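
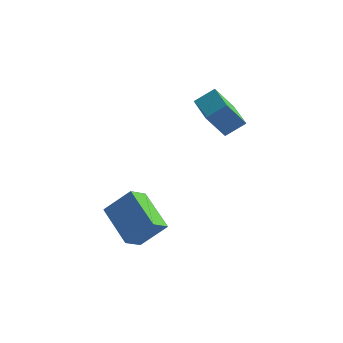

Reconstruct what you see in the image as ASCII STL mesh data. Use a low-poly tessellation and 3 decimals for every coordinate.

solid 
facet normal -0.780 0.449 0.436
outer loop
vertex 1.118 -3.027 -0.421
vertex 1.986 -2.491 0.58
vertex 1.268 -2.224 -0.981
endloop
endfacet
facet normal -0.607 -0.375 -0.700
outer loop
vertex 2.734 -3.069 -1.8
vertex 1.118 -3.027 -0.421
vertex 1.268 -2.224 -0.981
endloop
endfacet
facet normal -0.780 0.450 0.436
outer loop
vertex 1.268 -2.224 -0.981
vertex 1.986 -2.491 0.58
vertex 2.137 -1.688 0.021
endloop
endfacet
facet normal 0.152 0.811 -0.565
outer loop
vertex 2.137 -1.688 0.021
vertex 2.734 -3.069 -1.8
vertex 1.268 -2.224 -0.981
endloop
endfacet
facet normal -0.151 -0.811 0.565
outer loop
vertex 1.118 -3.027 -0.421
vertex 3.452 -3.336 -0.239
vertex 1.986 -2.491 0.58
endloop
endfacet
facet normal -0.608 -0.374 -0.701
outer loop
vertex 2.583 -3.872 -1.241
vertex 1.118 -3.027 -0.421
vertex 2.734 -3.069 -1.8
endloop
endfacet
facet normal -0.151 -0.811 0.565
outer loop
vertex 2.583 -3.872 -1.241
vertex 3.452 -3.336 -0.239
vertex 1.118 -3.027 -0.421
endloop
endfacet
facet normal 0.607 0.374 0.701
outer loop
vertex 1.986 -2.491 0.58
vertex 3.452 -3.336 -0.239
vertex 2.137 -1.688 0.021
endloop
endfacet
facet normal 0.151 0.811 -0.565
outer loop
vertex 3.602 -2.533 -0.799
vertex 2.734 -3.069 -1.8
vertex 2.137 -1.688 0.021
endloop
endfacet
facet normal 0.608 0.375 0.700
outer loop
vertex 2.137 -1.688 0.021
vertex 3.452 -3.336 -0.239
vertex 3.602 -2.533 -0.799
endloop
endfacet
facet normal 0.780 -0.450 -0.435
outer loop
vertex 3.602 -2.533 -0.799
vertex 2.583 -3.872 -1.241
vertex 2.734 -3.069 -1.8
endloop
endfacet
facet normal 0.780 -0.450 -0.436
outer loop
vertex 3.452 -3.336 -0.239
vertex 2.583 -3.872 -1.241
vertex 3.602 -2.533 -0.799
endloop
endfacet
facet normal -0.354 -0.444 0.823
outer loop
vertex 4.374 0.497 4.385
vertex 3.311 1.495 4.466
vertex 3.793 -0.077 3.826
endloop
endfacet
facet normal 0.728 -0.683 -0.055
outer loop
vertex 4.289 0.545 2.674
vertex 4.374 0.497 4.385
vertex 3.793 -0.077 3.826
endloop
endfacet
facet normal -0.354 -0.444 0.823
outer loop
vertex 3.793 -0.077 3.826
vertex 3.311 1.495 4.466
vertex 2.73 0.921 3.907
endloop
endfacet
facet normal -0.587 -0.579 -0.566
outer loop
vertex 2.73 0.921 3.907
vertex 4.289 0.545 2.674
vertex 3.793 -0.077 3.826
endloop
endfacet
facet normal 0.587 0.579 0.566
outer loop
vertex 4.374 0.497 4.385
vertex 3.807 2.117 3.314
vertex 3.311 1.495 4.466
endloop
endfacet
facet normal 0.728 -0.683 -0.055
outer loop
vertex 4.87 1.119 3.233
vertex 4.374 0.497 4.385
vertex 4.289 0.545 2.674
endloop
endfacet
facet normal 0.587 0.579 0.566
outer loop
vertex 4.87 1.119 3.233
vertex 3.807 2.117 3.314
vertex 4.374 0.497 4.385
endloop
endfacet
facet normal -0.728 0.683 0.055
outer loop
vertex 3.311 1.495 4.466
vertex 3.807 2.117 3.314
vertex 2.73 0.921 3.907
endloop
endfacet
facet normal -0.587 -0.579 -0.566
outer loop
vertex 3.226 1.543 2.755
vertex 4.289 0.545 2.674
vertex 2.73 0.921 3.907
endloop
endfacet
facet normal -0.728 0.683 0.055
outer loop
vertex 2.73 0.921 3.907
vertex 3.807 2.117 3.314
vertex 3.226 1.543 2.755
endloop
endfacet
facet normal 0.354 0.444 -0.823
outer loop
vertex 3.226 1.543 2.755
vertex 4.87 1.119 3.233
vertex 4.289 0.545 2.674
endloop
endfacet
facet normal 0.354 0.444 -0.823
outer loop
vertex 3.807 2.117 3.314
vertex 4.87 1.119 3.233
vertex 3.226 1.543 2.755
endloop
endfacet

endsolid


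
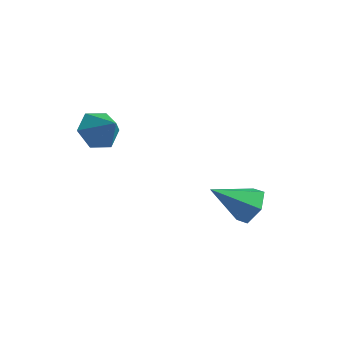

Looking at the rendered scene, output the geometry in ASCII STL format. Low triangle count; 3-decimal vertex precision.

solid 
facet normal -0.685 0.175 -0.708
outer loop
vertex -3.524 0.658 -0.258
vertex -4.194 0.778 0.42
vertex -3.683 1.53 0.111
endloop
endfacet
facet normal 0.955 0.245 -0.168
outer loop
vertex -3.524 0.658 -0.258
vertex -3.683 1.53 0.111
vertex -3.186 0.522 1.46
endloop
endfacet
facet normal -0.685 0.175 -0.708
outer loop
vertex -3.683 1.53 0.111
vertex -4.194 0.778 0.42
vertex -4.353 1.65 0.789
endloop
endfacet
facet normal 0.521 0.765 0.379
outer loop
vertex -3.683 1.53 0.111
vertex -4.353 1.65 0.789
vertex -3.186 0.522 1.46
endloop
endfacet
facet normal -0.685 0.174 -0.707
outer loop
vertex -4.353 1.65 0.789
vertex -4.194 0.778 0.42
vertex -4.863 0.898 1.098
endloop
endfacet
facet normal -0.096 0.433 0.896
outer loop
vertex -4.353 1.65 0.789
vertex -4.863 0.898 1.098
vertex -3.186 0.522 1.46
endloop
endfacet
facet normal -0.685 0.174 -0.707
outer loop
vertex -4.863 0.898 1.098
vertex -4.194 0.778 0.42
vertex -4.704 0.026 0.729
endloop
endfacet
facet normal -0.280 -0.417 0.865
outer loop
vertex -4.863 0.898 1.098
vertex -4.704 0.026 0.729
vertex -3.186 0.522 1.46
endloop
endfacet
facet normal -0.685 0.174 -0.707
outer loop
vertex -4.704 0.026 0.729
vertex -4.194 0.778 0.42
vertex -4.035 -0.094 0.051
endloop
endfacet
facet normal 0.153 -0.936 0.317
outer loop
vertex -4.704 0.026 0.729
vertex -4.035 -0.094 0.051
vertex -3.186 0.522 1.46
endloop
endfacet
facet normal -0.685 0.175 -0.708
outer loop
vertex -4.035 -0.094 0.051
vertex -4.194 0.778 0.42
vertex -3.524 0.658 -0.258
endloop
endfacet
facet normal 0.770 -0.606 -0.200
outer loop
vertex -4.035 -0.094 0.051
vertex -3.524 0.658 -0.258
vertex -3.186 0.522 1.46
endloop
endfacet
facet normal 0.655 0.471 -0.591
outer loop
vertex 1.468 4.344 -3.733
vertex 1.058 3.937 -4.512
vertex 0.737 4.793 -4.186
endloop
endfacet
facet normal -0.196 0.519 0.832
outer loop
vertex 1.468 4.344 -3.733
vertex 0.737 4.793 -4.186
vertex -0.298 2.963 -3.288
endloop
endfacet
facet normal 0.655 0.471 -0.591
outer loop
vertex 0.737 4.793 -4.186
vertex 1.058 3.937 -4.512
vertex 0.326 4.386 -4.965
endloop
endfacet
facet normal -0.826 0.542 0.153
outer loop
vertex 0.737 4.793 -4.186
vertex 0.326 4.386 -4.965
vertex -0.298 2.963 -3.288
endloop
endfacet
facet normal 0.655 0.471 -0.591
outer loop
vertex 0.326 4.386 -4.965
vertex 1.058 3.937 -4.512
vertex 0.647 3.53 -5.291
endloop
endfacet
facet normal -0.876 -0.154 -0.457
outer loop
vertex 0.326 4.386 -4.965
vertex 0.647 3.53 -5.291
vertex -0.298 2.963 -3.288
endloop
endfacet
facet normal 0.655 0.471 -0.591
outer loop
vertex 0.647 3.53 -5.291
vertex 1.058 3.937 -4.512
vertex 1.378 3.082 -4.838
endloop
endfacet
facet normal -0.296 -0.874 -0.387
outer loop
vertex 0.647 3.53 -5.291
vertex 1.378 3.082 -4.838
vertex -0.298 2.963 -3.288
endloop
endfacet
facet normal 0.655 0.471 -0.591
outer loop
vertex 1.378 3.082 -4.838
vertex 1.058 3.937 -4.512
vertex 1.789 3.489 -4.059
endloop
endfacet
facet normal 0.334 -0.896 0.292
outer loop
vertex 1.378 3.082 -4.838
vertex 1.789 3.489 -4.059
vertex -0.298 2.963 -3.288
endloop
endfacet
facet normal 0.655 0.471 -0.591
outer loop
vertex 1.789 3.489 -4.059
vertex 1.058 3.937 -4.512
vertex 1.468 4.344 -3.733
endloop
endfacet
facet normal 0.383 -0.200 0.902
outer loop
vertex 1.789 3.489 -4.059
vertex 1.468 4.344 -3.733
vertex -0.298 2.963 -3.288
endloop
endfacet

endsolid


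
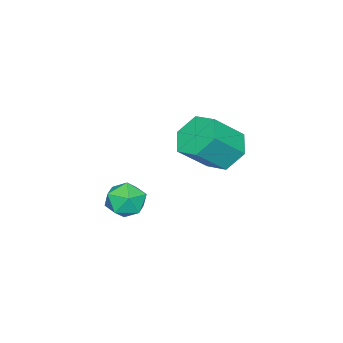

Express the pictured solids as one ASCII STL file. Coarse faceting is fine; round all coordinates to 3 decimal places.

solid 
facet normal -0.851 0.524 0.032
outer loop
vertex 0.1 -3.559 -1.229
vertex -0.182 -4.06 -0.518
vertex 0.296 -3.293 -0.376
endloop
endfacet
facet normal -0.314 0.925 -0.216
outer loop
vertex 0.1 -3.559 -1.229
vertex 0.296 -3.293 -0.376
vertex 0.931 -3.231 -1.032
endloop
endfacet
facet normal -0.050 0.604 -0.796
outer loop
vertex 0.1 -3.559 -1.229
vertex 0.931 -3.231 -1.032
vertex 0.845 -3.959 -1.579
endloop
endfacet
facet normal -0.423 0.005 -0.906
outer loop
vertex 0.1 -3.559 -1.229
vertex 0.845 -3.959 -1.579
vertex 0.158 -4.472 -1.261
endloop
endfacet
facet normal -0.918 -0.044 -0.395
outer loop
vertex 0.1 -3.559 -1.229
vertex 0.158 -4.472 -1.261
vertex -0.182 -4.06 -0.518
endloop
endfacet
facet normal 0.198 0.939 0.280
outer loop
vertex 0.931 -3.231 -1.032
vertex 0.296 -3.293 -0.376
vertex 1.162 -3.528 -0.199
endloop
endfacet
facet normal -0.670 0.291 0.683
outer loop
vertex 0.296 -3.293 -0.376
vertex -0.182 -4.06 -0.518
vertex 0.475 -4.041 0.119
endloop
endfacet
facet normal -0.778 -0.628 -0.008
outer loop
vertex -0.182 -4.06 -0.518
vertex 0.158 -4.472 -1.261
vertex 0.389 -4.769 -0.428
endloop
endfacet
facet normal 0.022 -0.548 -0.836
outer loop
vertex 0.158 -4.472 -1.261
vertex 0.845 -3.959 -1.579
vertex 1.024 -4.707 -1.084
endloop
endfacet
facet normal 0.625 0.420 -0.658
outer loop
vertex 0.845 -3.959 -1.579
vertex 0.931 -3.231 -1.032
vertex 1.502 -3.94 -0.942
endloop
endfacet
facet normal 0.423 -0.005 0.906
outer loop
vertex 1.22 -4.441 -0.231
vertex 1.162 -3.528 -0.199
vertex 0.475 -4.041 0.119
endloop
endfacet
facet normal 0.050 -0.604 0.796
outer loop
vertex 1.22 -4.441 -0.231
vertex 0.475 -4.041 0.119
vertex 0.389 -4.769 -0.428
endloop
endfacet
facet normal 0.314 -0.925 0.216
outer loop
vertex 1.22 -4.441 -0.231
vertex 0.389 -4.769 -0.428
vertex 1.024 -4.707 -1.084
endloop
endfacet
facet normal 0.851 -0.524 -0.032
outer loop
vertex 1.22 -4.441 -0.231
vertex 1.024 -4.707 -1.084
vertex 1.502 -3.94 -0.942
endloop
endfacet
facet normal 0.918 0.044 0.395
outer loop
vertex 1.22 -4.441 -0.231
vertex 1.502 -3.94 -0.942
vertex 1.162 -3.528 -0.199
endloop
endfacet
facet normal -0.022 0.548 0.836
outer loop
vertex 0.475 -4.041 0.119
vertex 1.162 -3.528 -0.199
vertex 0.296 -3.293 -0.376
endloop
endfacet
facet normal -0.625 -0.420 0.658
outer loop
vertex 0.389 -4.769 -0.428
vertex 0.475 -4.041 0.119
vertex -0.182 -4.06 -0.518
endloop
endfacet
facet normal -0.198 -0.939 -0.280
outer loop
vertex 1.024 -4.707 -1.084
vertex 0.389 -4.769 -0.428
vertex 0.158 -4.472 -1.261
endloop
endfacet
facet normal 0.670 -0.291 -0.683
outer loop
vertex 1.502 -3.94 -0.942
vertex 1.024 -4.707 -1.084
vertex 0.845 -3.959 -1.579
endloop
endfacet
facet normal 0.778 0.628 0.008
outer loop
vertex 1.162 -3.528 -0.199
vertex 1.502 -3.94 -0.942
vertex 0.931 -3.231 -1.032
endloop
endfacet
facet normal -0.632 0.365 -0.684
outer loop
vertex 0.189 -0.745 1.984
vertex -0.323 -0.267 2.712
vertex 0.446 0.195 2.248
endloop
endfacet
facet normal 0.732 -0.009 -0.681
outer loop
vertex 0.189 -0.745 1.984
vertex 0.446 0.195 2.248
vertex 1.275 -1.372 3.161
endloop
endfacet
facet normal 0.732 -0.009 -0.681
outer loop
vertex 1.275 -1.372 3.161
vertex 0.446 0.195 2.248
vertex 1.532 -0.432 3.425
endloop
endfacet
facet normal 0.631 -0.365 0.685
outer loop
vertex 1.275 -1.372 3.161
vertex 1.532 -0.432 3.425
vertex 0.763 -0.893 3.888
endloop
endfacet
facet normal -0.632 0.364 -0.685
outer loop
vertex 0.446 0.195 2.248
vertex -0.323 -0.267 2.712
vertex -0.066 0.674 2.975
endloop
endfacet
facet normal 0.587 0.801 -0.115
outer loop
vertex 0.446 0.195 2.248
vertex -0.066 0.674 2.975
vertex 1.532 -0.432 3.425
endloop
endfacet
facet normal 0.587 0.801 -0.115
outer loop
vertex 1.532 -0.432 3.425
vertex -0.066 0.674 2.975
vertex 1.021 0.047 4.152
endloop
endfacet
facet normal 0.631 -0.365 0.684
outer loop
vertex 1.532 -0.432 3.425
vertex 1.021 0.047 4.152
vertex 0.763 -0.893 3.888
endloop
endfacet
facet normal -0.632 0.364 -0.685
outer loop
vertex -0.066 0.674 2.975
vertex -0.323 -0.267 2.712
vertex -0.835 0.212 3.439
endloop
endfacet
facet normal -0.146 0.811 0.566
outer loop
vertex -0.066 0.674 2.975
vertex -0.835 0.212 3.439
vertex 1.021 0.047 4.152
endloop
endfacet
facet normal -0.145 0.811 0.566
outer loop
vertex 1.021 0.047 4.152
vertex -0.835 0.212 3.439
vertex 0.251 -0.415 4.616
endloop
endfacet
facet normal 0.631 -0.365 0.684
outer loop
vertex 1.021 0.047 4.152
vertex 0.251 -0.415 4.616
vertex 0.763 -0.893 3.888
endloop
endfacet
facet normal -0.631 0.365 -0.685
outer loop
vertex -0.835 0.212 3.439
vertex -0.323 -0.267 2.712
vertex -1.092 -0.728 3.175
endloop
endfacet
facet normal -0.732 0.009 0.681
outer loop
vertex -0.835 0.212 3.439
vertex -1.092 -0.728 3.175
vertex 0.251 -0.415 4.616
endloop
endfacet
facet normal -0.732 0.009 0.681
outer loop
vertex 0.251 -0.415 4.616
vertex -1.092 -0.728 3.175
vertex -0.006 -1.355 4.352
endloop
endfacet
facet normal 0.632 -0.365 0.684
outer loop
vertex 0.251 -0.415 4.616
vertex -0.006 -1.355 4.352
vertex 0.763 -0.893 3.888
endloop
endfacet
facet normal -0.631 0.365 -0.684
outer loop
vertex -1.092 -0.728 3.175
vertex -0.323 -0.267 2.712
vertex -0.581 -1.207 2.448
endloop
endfacet
facet normal -0.587 -0.801 0.115
outer loop
vertex -1.092 -0.728 3.175
vertex -0.581 -1.207 2.448
vertex -0.006 -1.355 4.352
endloop
endfacet
facet normal -0.587 -0.802 0.115
outer loop
vertex -0.006 -1.355 4.352
vertex -0.581 -1.207 2.448
vertex 0.506 -1.834 3.625
endloop
endfacet
facet normal 0.632 -0.364 0.685
outer loop
vertex -0.006 -1.355 4.352
vertex 0.506 -1.834 3.625
vertex 0.763 -0.893 3.888
endloop
endfacet
facet normal -0.631 0.365 -0.684
outer loop
vertex -0.581 -1.207 2.448
vertex -0.323 -0.267 2.712
vertex 0.189 -0.745 1.984
endloop
endfacet
facet normal 0.145 -0.811 -0.566
outer loop
vertex -0.581 -1.207 2.448
vertex 0.189 -0.745 1.984
vertex 0.506 -1.834 3.625
endloop
endfacet
facet normal 0.146 -0.811 -0.566
outer loop
vertex 0.506 -1.834 3.625
vertex 0.189 -0.745 1.984
vertex 1.275 -1.372 3.161
endloop
endfacet
facet normal 0.632 -0.364 0.685
outer loop
vertex 0.506 -1.834 3.625
vertex 1.275 -1.372 3.161
vertex 0.763 -0.893 3.888
endloop
endfacet

endsolid


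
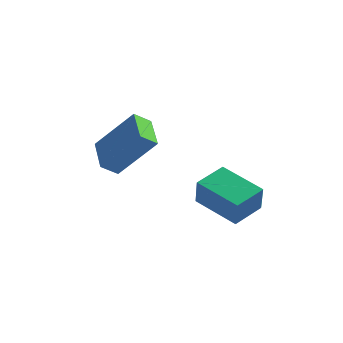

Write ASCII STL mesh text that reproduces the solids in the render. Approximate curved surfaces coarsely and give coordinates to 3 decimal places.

solid 
facet normal -0.936 0.196 0.294
outer loop
vertex 0.308 2.537 -2.024
vertex 0.686 3.79 -1.655
vertex 0.029 2.967 -3.197
endloop
endfacet
facet normal -0.278 -0.921 -0.272
outer loop
vertex 1.834 2.59 -3.765
vertex 0.308 2.537 -2.024
vertex 0.029 2.967 -3.197
endloop
endfacet
facet normal -0.936 0.196 0.294
outer loop
vertex 0.029 2.967 -3.197
vertex 0.686 3.79 -1.655
vertex 0.407 4.22 -2.828
endloop
endfacet
facet normal -0.218 0.336 -0.916
outer loop
vertex 0.407 4.22 -2.828
vertex 1.834 2.59 -3.765
vertex 0.029 2.967 -3.197
endloop
endfacet
facet normal 0.218 -0.336 0.916
outer loop
vertex 0.308 2.537 -2.024
vertex 2.491 3.413 -2.223
vertex 0.686 3.79 -1.655
endloop
endfacet
facet normal -0.278 -0.921 -0.272
outer loop
vertex 2.113 2.16 -2.592
vertex 0.308 2.537 -2.024
vertex 1.834 2.59 -3.765
endloop
endfacet
facet normal 0.218 -0.336 0.916
outer loop
vertex 2.113 2.16 -2.592
vertex 2.491 3.413 -2.223
vertex 0.308 2.537 -2.024
endloop
endfacet
facet normal 0.278 0.921 0.272
outer loop
vertex 0.686 3.79 -1.655
vertex 2.491 3.413 -2.223
vertex 0.407 4.22 -2.828
endloop
endfacet
facet normal -0.218 0.336 -0.916
outer loop
vertex 2.212 3.843 -3.396
vertex 1.834 2.59 -3.765
vertex 0.407 4.22 -2.828
endloop
endfacet
facet normal 0.278 0.921 0.272
outer loop
vertex 0.407 4.22 -2.828
vertex 2.491 3.413 -2.223
vertex 2.212 3.843 -3.396
endloop
endfacet
facet normal 0.936 -0.196 -0.294
outer loop
vertex 2.212 3.843 -3.396
vertex 2.113 2.16 -2.592
vertex 1.834 2.59 -3.765
endloop
endfacet
facet normal 0.936 -0.196 -0.294
outer loop
vertex 2.491 3.413 -2.223
vertex 2.113 2.16 -2.592
vertex 2.212 3.843 -3.396
endloop
endfacet
facet normal -0.635 -0.189 -0.749
outer loop
vertex -2.545 0.68 -1.124
vertex -3.462 1.816 -0.634
vertex -2.141 1.211 -1.6
endloop
endfacet
facet normal 0.596 -0.738 -0.318
outer loop
vertex -0.758 1.624 0.034
vertex -2.545 0.68 -1.124
vertex -2.141 1.211 -1.6
endloop
endfacet
facet normal -0.635 -0.189 -0.749
outer loop
vertex -2.141 1.211 -1.6
vertex -3.462 1.816 -0.634
vertex -3.058 2.347 -1.11
endloop
endfacet
facet normal 0.493 0.648 -0.581
outer loop
vertex -3.058 2.347 -1.11
vertex -0.758 1.624 0.034
vertex -2.141 1.211 -1.6
endloop
endfacet
facet normal -0.493 -0.648 0.581
outer loop
vertex -2.545 0.68 -1.124
vertex -2.079 2.229 1.0
vertex -3.462 1.816 -0.634
endloop
endfacet
facet normal 0.596 -0.738 -0.318
outer loop
vertex -1.162 1.093 0.51
vertex -2.545 0.68 -1.124
vertex -0.758 1.624 0.034
endloop
endfacet
facet normal -0.493 -0.648 0.581
outer loop
vertex -1.162 1.093 0.51
vertex -2.079 2.229 1.0
vertex -2.545 0.68 -1.124
endloop
endfacet
facet normal -0.596 0.738 0.318
outer loop
vertex -3.462 1.816 -0.634
vertex -2.079 2.229 1.0
vertex -3.058 2.347 -1.11
endloop
endfacet
facet normal 0.493 0.648 -0.581
outer loop
vertex -1.675 2.76 0.524
vertex -0.758 1.624 0.034
vertex -3.058 2.347 -1.11
endloop
endfacet
facet normal -0.596 0.738 0.318
outer loop
vertex -3.058 2.347 -1.11
vertex -2.079 2.229 1.0
vertex -1.675 2.76 0.524
endloop
endfacet
facet normal 0.635 0.189 0.749
outer loop
vertex -1.675 2.76 0.524
vertex -1.162 1.093 0.51
vertex -0.758 1.624 0.034
endloop
endfacet
facet normal 0.635 0.189 0.749
outer loop
vertex -2.079 2.229 1.0
vertex -1.162 1.093 0.51
vertex -1.675 2.76 0.524
endloop
endfacet

endsolid


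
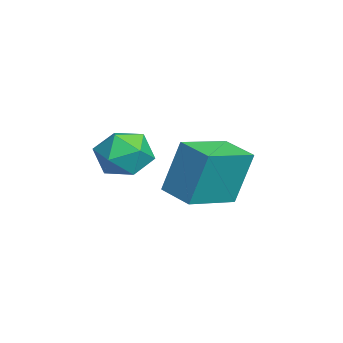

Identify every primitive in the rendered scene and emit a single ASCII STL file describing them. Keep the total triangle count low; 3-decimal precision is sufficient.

solid 
facet normal -0.617 0.746 -0.251
outer loop
vertex -4.309 2.865 -1.431
vertex -3.358 3.592 -1.609
vertex -4.229 2.316 -3.259
endloop
endfacet
facet normal -0.786 -0.600 0.146
outer loop
vertex -3.082 0.928 -2.791
vertex -4.309 2.865 -1.431
vertex -4.229 2.316 -3.259
endloop
endfacet
facet normal -0.616 0.746 -0.252
outer loop
vertex -4.229 2.316 -3.259
vertex -3.358 3.592 -1.609
vertex -3.278 3.042 -3.436
endloop
endfacet
facet normal 0.042 -0.288 -0.957
outer loop
vertex -3.278 3.042 -3.436
vertex -3.082 0.928 -2.791
vertex -4.229 2.316 -3.259
endloop
endfacet
facet normal -0.041 0.288 0.957
outer loop
vertex -4.309 2.865 -1.431
vertex -2.211 2.204 -1.141
vertex -3.358 3.592 -1.609
endloop
endfacet
facet normal -0.786 -0.601 0.146
outer loop
vertex -3.162 1.478 -0.964
vertex -4.309 2.865 -1.431
vertex -3.082 0.928 -2.791
endloop
endfacet
facet normal -0.042 0.288 0.957
outer loop
vertex -3.162 1.478 -0.964
vertex -2.211 2.204 -1.141
vertex -4.309 2.865 -1.431
endloop
endfacet
facet normal 0.786 0.600 -0.146
outer loop
vertex -3.358 3.592 -1.609
vertex -2.211 2.204 -1.141
vertex -3.278 3.042 -3.436
endloop
endfacet
facet normal 0.041 -0.288 -0.957
outer loop
vertex -2.131 1.655 -2.969
vertex -3.082 0.928 -2.791
vertex -3.278 3.042 -3.436
endloop
endfacet
facet normal 0.786 0.601 -0.146
outer loop
vertex -3.278 3.042 -3.436
vertex -2.211 2.204 -1.141
vertex -2.131 1.655 -2.969
endloop
endfacet
facet normal 0.617 -0.746 0.251
outer loop
vertex -2.131 1.655 -2.969
vertex -3.162 1.478 -0.964
vertex -3.082 0.928 -2.791
endloop
endfacet
facet normal 0.616 -0.746 0.251
outer loop
vertex -2.211 2.204 -1.141
vertex -3.162 1.478 -0.964
vertex -2.131 1.655 -2.969
endloop
endfacet
facet normal -0.306 0.027 0.952
outer loop
vertex -0.599 0.353 0.411
vertex -1.036 -0.418 0.292
vertex -0.185 -0.423 0.566
endloop
endfacet
facet normal 0.326 0.349 0.878
outer loop
vertex -0.599 0.353 0.411
vertex -0.185 -0.423 0.566
vertex 0.245 0.237 0.144
endloop
endfacet
facet normal 0.249 0.879 0.406
outer loop
vertex -0.599 0.353 0.411
vertex 0.245 0.237 0.144
vertex -0.34 0.65 -0.391
endloop
endfacet
facet normal -0.429 0.883 0.188
outer loop
vertex -0.599 0.353 0.411
vertex -0.34 0.65 -0.391
vertex -1.131 0.246 -0.299
endloop
endfacet
facet normal -0.773 0.357 0.525
outer loop
vertex -0.599 0.353 0.411
vertex -1.131 0.246 -0.299
vertex -1.036 -0.418 0.292
endloop
endfacet
facet normal 0.786 -0.125 0.606
outer loop
vertex 0.245 0.237 0.144
vertex -0.185 -0.423 0.566
vertex 0.331 -0.606 -0.141
endloop
endfacet
facet normal -0.237 -0.648 0.724
outer loop
vertex -0.185 -0.423 0.566
vertex -1.036 -0.418 0.292
vertex -0.46 -1.01 -0.049
endloop
endfacet
facet normal -0.993 -0.113 0.033
outer loop
vertex -1.036 -0.418 0.292
vertex -1.131 0.246 -0.299
vertex -1.045 -0.597 -0.584
endloop
endfacet
facet normal -0.437 0.740 -0.511
outer loop
vertex -1.131 0.246 -0.299
vertex -0.34 0.65 -0.391
vertex -0.615 0.063 -1.006
endloop
endfacet
facet normal 0.661 0.734 -0.157
outer loop
vertex -0.34 0.65 -0.391
vertex 0.245 0.237 0.144
vertex 0.236 0.058 -0.732
endloop
endfacet
facet normal 0.429 -0.883 -0.188
outer loop
vertex -0.201 -0.713 -0.851
vertex 0.331 -0.606 -0.141
vertex -0.46 -1.01 -0.049
endloop
endfacet
facet normal -0.249 -0.879 -0.406
outer loop
vertex -0.201 -0.713 -0.851
vertex -0.46 -1.01 -0.049
vertex -1.045 -0.597 -0.584
endloop
endfacet
facet normal -0.326 -0.349 -0.878
outer loop
vertex -0.201 -0.713 -0.851
vertex -1.045 -0.597 -0.584
vertex -0.615 0.063 -1.006
endloop
endfacet
facet normal 0.306 -0.027 -0.952
outer loop
vertex -0.201 -0.713 -0.851
vertex -0.615 0.063 -1.006
vertex 0.236 0.058 -0.732
endloop
endfacet
facet normal 0.773 -0.357 -0.525
outer loop
vertex -0.201 -0.713 -0.851
vertex 0.236 0.058 -0.732
vertex 0.331 -0.606 -0.141
endloop
endfacet
facet normal 0.437 -0.740 0.511
outer loop
vertex -0.46 -1.01 -0.049
vertex 0.331 -0.606 -0.141
vertex -0.185 -0.423 0.566
endloop
endfacet
facet normal -0.661 -0.734 0.157
outer loop
vertex -1.045 -0.597 -0.584
vertex -0.46 -1.01 -0.049
vertex -1.036 -0.418 0.292
endloop
endfacet
facet normal -0.786 0.125 -0.606
outer loop
vertex -0.615 0.063 -1.006
vertex -1.045 -0.597 -0.584
vertex -1.131 0.246 -0.299
endloop
endfacet
facet normal 0.237 0.648 -0.724
outer loop
vertex 0.236 0.058 -0.732
vertex -0.615 0.063 -1.006
vertex -0.34 0.65 -0.391
endloop
endfacet
facet normal 0.993 0.113 -0.033
outer loop
vertex 0.331 -0.606 -0.141
vertex 0.236 0.058 -0.732
vertex 0.245 0.237 0.144
endloop
endfacet

endsolid


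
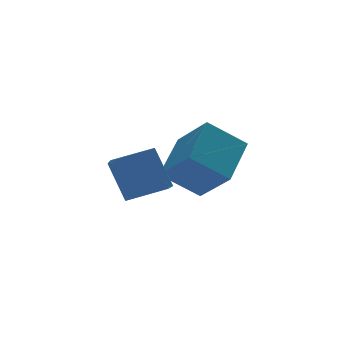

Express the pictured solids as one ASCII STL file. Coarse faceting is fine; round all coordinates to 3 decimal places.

solid 
facet normal -0.754 0.274 0.597
outer loop
vertex 1.343 -3.545 4.095
vertex 2.669 -2.24 5.171
vertex 0.909 -2.114 2.892
endloop
endfacet
facet normal -0.617 -0.608 -0.501
outer loop
vertex 2.251 -2.6 1.829
vertex 1.343 -3.545 4.095
vertex 0.909 -2.114 2.892
endloop
endfacet
facet normal -0.754 0.273 0.597
outer loop
vertex 0.909 -2.114 2.892
vertex 2.669 -2.24 5.171
vertex 2.235 -0.808 3.968
endloop
endfacet
facet normal -0.226 0.746 -0.627
outer loop
vertex 2.235 -0.808 3.968
vertex 2.251 -2.6 1.829
vertex 0.909 -2.114 2.892
endloop
endfacet
facet normal 0.226 -0.746 0.626
outer loop
vertex 1.343 -3.545 4.095
vertex 4.011 -2.726 4.108
vertex 2.669 -2.24 5.171
endloop
endfacet
facet normal -0.617 -0.607 -0.501
outer loop
vertex 2.685 -4.032 3.032
vertex 1.343 -3.545 4.095
vertex 2.251 -2.6 1.829
endloop
endfacet
facet normal 0.226 -0.746 0.627
outer loop
vertex 2.685 -4.032 3.032
vertex 4.011 -2.726 4.108
vertex 1.343 -3.545 4.095
endloop
endfacet
facet normal 0.617 0.608 0.501
outer loop
vertex 2.669 -2.24 5.171
vertex 4.011 -2.726 4.108
vertex 2.235 -0.808 3.968
endloop
endfacet
facet normal -0.226 0.746 -0.627
outer loop
vertex 3.577 -1.295 2.905
vertex 2.251 -2.6 1.829
vertex 2.235 -0.808 3.968
endloop
endfacet
facet normal 0.617 0.608 0.500
outer loop
vertex 2.235 -0.808 3.968
vertex 4.011 -2.726 4.108
vertex 3.577 -1.295 2.905
endloop
endfacet
facet normal 0.754 -0.273 -0.597
outer loop
vertex 3.577 -1.295 2.905
vertex 2.685 -4.032 3.032
vertex 2.251 -2.6 1.829
endloop
endfacet
facet normal 0.754 -0.273 -0.597
outer loop
vertex 4.011 -2.726 4.108
vertex 2.685 -4.032 3.032
vertex 3.577 -1.295 2.905
endloop
endfacet
facet normal -0.939 0.194 -0.285
outer loop
vertex -1.695 -3.996 4.563
vertex -1.187 -2.55 3.875
vertex -1.408 -4.809 3.063
endloop
endfacet
facet normal -0.302 -0.861 0.409
outer loop
vertex 0.047 -5.11 3.505
vertex -1.695 -3.996 4.563
vertex -1.408 -4.809 3.063
endloop
endfacet
facet normal -0.939 0.194 -0.285
outer loop
vertex -1.408 -4.809 3.063
vertex -1.187 -2.55 3.875
vertex -0.9 -3.363 2.376
endloop
endfacet
facet normal 0.166 -0.470 -0.867
outer loop
vertex -0.9 -3.363 2.376
vertex 0.047 -5.11 3.505
vertex -1.408 -4.809 3.063
endloop
endfacet
facet normal -0.166 0.471 0.867
outer loop
vertex -1.695 -3.996 4.563
vertex 0.268 -2.851 4.317
vertex -1.187 -2.55 3.875
endloop
endfacet
facet normal -0.302 -0.861 0.409
outer loop
vertex -0.24 -4.297 5.004
vertex -1.695 -3.996 4.563
vertex 0.047 -5.11 3.505
endloop
endfacet
facet normal -0.166 0.470 0.867
outer loop
vertex -0.24 -4.297 5.004
vertex 0.268 -2.851 4.317
vertex -1.695 -3.996 4.563
endloop
endfacet
facet normal 0.302 0.861 -0.409
outer loop
vertex -1.187 -2.55 3.875
vertex 0.268 -2.851 4.317
vertex -0.9 -3.363 2.376
endloop
endfacet
facet normal 0.165 -0.471 -0.867
outer loop
vertex 0.555 -3.664 2.817
vertex 0.047 -5.11 3.505
vertex -0.9 -3.363 2.376
endloop
endfacet
facet normal 0.302 0.861 -0.409
outer loop
vertex -0.9 -3.363 2.376
vertex 0.268 -2.851 4.317
vertex 0.555 -3.664 2.817
endloop
endfacet
facet normal 0.939 -0.194 0.285
outer loop
vertex 0.555 -3.664 2.817
vertex -0.24 -4.297 5.004
vertex 0.047 -5.11 3.505
endloop
endfacet
facet normal 0.939 -0.194 0.285
outer loop
vertex 0.268 -2.851 4.317
vertex -0.24 -4.297 5.004
vertex 0.555 -3.664 2.817
endloop
endfacet

endsolid


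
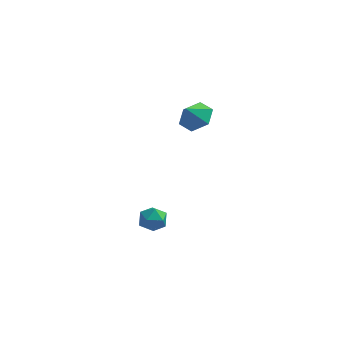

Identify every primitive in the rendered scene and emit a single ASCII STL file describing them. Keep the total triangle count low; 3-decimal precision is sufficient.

solid 
facet normal 0.371 0.469 -0.801
outer loop
vertex 4.849 -0.731 2.996
vertex 4.102 -0.145 2.993
vertex 4.882 0.081 3.487
endloop
endfacet
facet normal 0.517 -0.458 0.723
outer loop
vertex 4.849 -0.731 2.996
vertex 4.882 0.081 3.487
vertex 3.698 -0.655 3.867
endloop
endfacet
facet normal 0.372 0.469 -0.801
outer loop
vertex 4.882 0.081 3.487
vertex 4.102 -0.145 2.993
vertex 4.135 0.668 3.484
endloop
endfacet
facet normal 0.170 0.222 0.960
outer loop
vertex 4.882 0.081 3.487
vertex 4.135 0.668 3.484
vertex 3.698 -0.655 3.867
endloop
endfacet
facet normal 0.372 0.469 -0.801
outer loop
vertex 4.135 0.668 3.484
vertex 4.102 -0.145 2.993
vertex 3.355 0.442 2.99
endloop
endfacet
facet normal -0.570 0.397 0.719
outer loop
vertex 4.135 0.668 3.484
vertex 3.355 0.442 2.99
vertex 3.698 -0.655 3.867
endloop
endfacet
facet normal 0.372 0.469 -0.801
outer loop
vertex 3.355 0.442 2.99
vertex 4.102 -0.145 2.993
vertex 3.323 -0.37 2.5
endloop
endfacet
facet normal -0.964 -0.108 0.242
outer loop
vertex 3.355 0.442 2.99
vertex 3.323 -0.37 2.5
vertex 3.698 -0.655 3.867
endloop
endfacet
facet normal 0.372 0.469 -0.801
outer loop
vertex 3.323 -0.37 2.5
vertex 4.102 -0.145 2.993
vertex 4.07 -0.957 2.503
endloop
endfacet
facet normal -0.618 -0.786 0.006
outer loop
vertex 3.323 -0.37 2.5
vertex 4.07 -0.957 2.503
vertex 3.698 -0.655 3.867
endloop
endfacet
facet normal 0.371 0.469 -0.801
outer loop
vertex 4.07 -0.957 2.503
vertex 4.102 -0.145 2.993
vertex 4.849 -0.731 2.996
endloop
endfacet
facet normal 0.123 -0.961 0.246
outer loop
vertex 4.07 -0.957 2.503
vertex 4.849 -0.731 2.996
vertex 3.698 -0.655 3.867
endloop
endfacet
facet normal -0.396 0.403 0.825
outer loop
vertex 2.229 -1.385 -3.16
vertex 1.778 -2.036 -3.058
vertex 2.504 -1.999 -2.728
endloop
endfacet
facet normal 0.272 0.632 0.726
outer loop
vertex 2.229 -1.385 -3.16
vertex 2.504 -1.999 -2.728
vertex 2.989 -1.621 -3.239
endloop
endfacet
facet normal 0.304 0.949 0.087
outer loop
vertex 2.229 -1.385 -3.16
vertex 2.989 -1.621 -3.239
vertex 2.562 -1.425 -3.885
endloop
endfacet
facet normal -0.345 0.915 -0.209
outer loop
vertex 2.229 -1.385 -3.16
vertex 2.562 -1.425 -3.885
vertex 1.813 -1.682 -3.774
endloop
endfacet
facet normal -0.778 0.578 0.248
outer loop
vertex 2.229 -1.385 -3.16
vertex 1.813 -1.682 -3.774
vertex 1.778 -2.036 -3.058
endloop
endfacet
facet normal 0.700 0.063 0.711
outer loop
vertex 2.989 -1.621 -3.239
vertex 2.504 -1.999 -2.728
vertex 3.007 -2.418 -3.186
endloop
endfacet
facet normal -0.380 -0.309 0.872
outer loop
vertex 2.504 -1.999 -2.728
vertex 1.778 -2.036 -3.058
vertex 2.258 -2.675 -3.075
endloop
endfacet
facet normal -0.998 -0.027 -0.062
outer loop
vertex 1.778 -2.036 -3.058
vertex 1.813 -1.682 -3.774
vertex 1.831 -2.479 -3.721
endloop
endfacet
facet normal -0.297 0.519 -0.801
outer loop
vertex 1.813 -1.682 -3.774
vertex 2.562 -1.425 -3.885
vertex 2.316 -2.101 -4.232
endloop
endfacet
facet normal 0.752 0.574 -0.323
outer loop
vertex 2.562 -1.425 -3.885
vertex 2.989 -1.621 -3.239
vertex 3.042 -2.064 -3.902
endloop
endfacet
facet normal 0.345 -0.915 0.209
outer loop
vertex 2.591 -2.715 -3.8
vertex 3.007 -2.418 -3.186
vertex 2.258 -2.675 -3.075
endloop
endfacet
facet normal -0.304 -0.949 -0.087
outer loop
vertex 2.591 -2.715 -3.8
vertex 2.258 -2.675 -3.075
vertex 1.831 -2.479 -3.721
endloop
endfacet
facet normal -0.272 -0.632 -0.726
outer loop
vertex 2.591 -2.715 -3.8
vertex 1.831 -2.479 -3.721
vertex 2.316 -2.101 -4.232
endloop
endfacet
facet normal 0.396 -0.403 -0.825
outer loop
vertex 2.591 -2.715 -3.8
vertex 2.316 -2.101 -4.232
vertex 3.042 -2.064 -3.902
endloop
endfacet
facet normal 0.778 -0.578 -0.248
outer loop
vertex 2.591 -2.715 -3.8
vertex 3.042 -2.064 -3.902
vertex 3.007 -2.418 -3.186
endloop
endfacet
facet normal 0.297 -0.519 0.801
outer loop
vertex 2.258 -2.675 -3.075
vertex 3.007 -2.418 -3.186
vertex 2.504 -1.999 -2.728
endloop
endfacet
facet normal -0.752 -0.574 0.323
outer loop
vertex 1.831 -2.479 -3.721
vertex 2.258 -2.675 -3.075
vertex 1.778 -2.036 -3.058
endloop
endfacet
facet normal -0.700 -0.063 -0.711
outer loop
vertex 2.316 -2.101 -4.232
vertex 1.831 -2.479 -3.721
vertex 1.813 -1.682 -3.774
endloop
endfacet
facet normal 0.380 0.309 -0.872
outer loop
vertex 3.042 -2.064 -3.902
vertex 2.316 -2.101 -4.232
vertex 2.562 -1.425 -3.885
endloop
endfacet
facet normal 0.998 0.027 0.062
outer loop
vertex 3.007 -2.418 -3.186
vertex 3.042 -2.064 -3.902
vertex 2.989 -1.621 -3.239
endloop
endfacet

endsolid


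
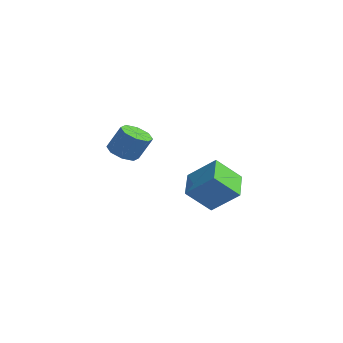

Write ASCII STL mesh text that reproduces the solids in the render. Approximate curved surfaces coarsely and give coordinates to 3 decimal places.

solid 
facet normal -0.301 -0.361 -0.883
outer loop
vertex 3.643 -2.628 0.918
vertex 2.844 -2.204 1.017
vertex 3.648 -1.984 0.653
endloop
endfacet
facet normal 0.954 -0.121 -0.276
outer loop
vertex 3.643 -2.628 0.918
vertex 3.648 -1.984 0.653
vertex 4.116 -2.059 2.304
endloop
endfacet
facet normal 0.954 -0.120 -0.276
outer loop
vertex 4.116 -2.059 2.304
vertex 3.648 -1.984 0.653
vertex 4.12 -1.415 2.038
endloop
endfacet
facet normal 0.301 0.362 0.882
outer loop
vertex 4.116 -2.059 2.304
vertex 4.12 -1.415 2.038
vertex 3.316 -1.636 2.403
endloop
endfacet
facet normal -0.301 -0.362 -0.883
outer loop
vertex 3.648 -1.984 0.653
vertex 2.844 -2.204 1.017
vertex 3.181 -1.469 0.601
endloop
endfacet
facet normal 0.679 0.569 -0.465
outer loop
vertex 3.648 -1.984 0.653
vertex 3.181 -1.469 0.601
vertex 4.12 -1.415 2.038
endloop
endfacet
facet normal 0.679 0.568 -0.465
outer loop
vertex 4.12 -1.415 2.038
vertex 3.181 -1.469 0.601
vertex 3.654 -0.901 1.986
endloop
endfacet
facet normal 0.301 0.362 0.882
outer loop
vertex 4.12 -1.415 2.038
vertex 3.654 -0.901 1.986
vertex 3.316 -1.636 2.403
endloop
endfacet
facet normal -0.301 -0.362 -0.882
outer loop
vertex 3.181 -1.469 0.601
vertex 2.844 -2.204 1.017
vertex 2.517 -1.385 0.793
endloop
endfacet
facet normal 0.007 0.924 -0.381
outer loop
vertex 3.181 -1.469 0.601
vertex 2.517 -1.385 0.793
vertex 3.654 -0.901 1.986
endloop
endfacet
facet normal 0.007 0.924 -0.381
outer loop
vertex 3.654 -0.901 1.986
vertex 2.517 -1.385 0.793
vertex 2.99 -0.817 2.178
endloop
endfacet
facet normal 0.301 0.362 0.882
outer loop
vertex 3.654 -0.901 1.986
vertex 2.99 -0.817 2.178
vertex 3.316 -1.636 2.403
endloop
endfacet
facet normal -0.300 -0.361 -0.883
outer loop
vertex 2.517 -1.385 0.793
vertex 2.844 -2.204 1.017
vertex 2.044 -1.781 1.116
endloop
endfacet
facet normal -0.670 0.739 -0.074
outer loop
vertex 2.517 -1.385 0.793
vertex 2.044 -1.781 1.116
vertex 2.99 -0.817 2.178
endloop
endfacet
facet normal -0.669 0.739 -0.075
outer loop
vertex 2.99 -0.817 2.178
vertex 2.044 -1.781 1.116
vertex 2.517 -1.212 2.502
endloop
endfacet
facet normal 0.302 0.362 0.882
outer loop
vertex 2.99 -0.817 2.178
vertex 2.517 -1.212 2.502
vertex 3.316 -1.636 2.403
endloop
endfacet
facet normal -0.301 -0.362 -0.882
outer loop
vertex 2.044 -1.781 1.116
vertex 2.844 -2.204 1.017
vertex 2.04 -2.425 1.382
endloop
endfacet
facet normal -0.954 0.120 0.276
outer loop
vertex 2.044 -1.781 1.116
vertex 2.04 -2.425 1.382
vertex 2.517 -1.212 2.502
endloop
endfacet
facet normal -0.954 0.121 0.275
outer loop
vertex 2.517 -1.212 2.502
vertex 2.04 -2.425 1.382
vertex 2.512 -1.856 2.767
endloop
endfacet
facet normal 0.301 0.361 0.883
outer loop
vertex 2.517 -1.212 2.502
vertex 2.512 -1.856 2.767
vertex 3.316 -1.636 2.403
endloop
endfacet
facet normal -0.301 -0.362 -0.882
outer loop
vertex 2.04 -2.425 1.382
vertex 2.844 -2.204 1.017
vertex 2.506 -2.939 1.434
endloop
endfacet
facet normal -0.679 -0.568 0.465
outer loop
vertex 2.04 -2.425 1.382
vertex 2.506 -2.939 1.434
vertex 2.512 -1.856 2.767
endloop
endfacet
facet normal -0.679 -0.569 0.465
outer loop
vertex 2.512 -1.856 2.767
vertex 2.506 -2.939 1.434
vertex 2.979 -2.371 2.819
endloop
endfacet
facet normal 0.301 0.362 0.883
outer loop
vertex 2.512 -1.856 2.767
vertex 2.979 -2.371 2.819
vertex 3.316 -1.636 2.403
endloop
endfacet
facet normal -0.301 -0.362 -0.882
outer loop
vertex 2.506 -2.939 1.434
vertex 2.844 -2.204 1.017
vertex 3.17 -3.023 1.242
endloop
endfacet
facet normal -0.007 -0.924 0.381
outer loop
vertex 2.506 -2.939 1.434
vertex 3.17 -3.023 1.242
vertex 2.979 -2.371 2.819
endloop
endfacet
facet normal -0.007 -0.924 0.381
outer loop
vertex 2.979 -2.371 2.819
vertex 3.17 -3.023 1.242
vertex 3.643 -2.455 2.627
endloop
endfacet
facet normal 0.301 0.362 0.882
outer loop
vertex 2.979 -2.371 2.819
vertex 3.643 -2.455 2.627
vertex 3.316 -1.636 2.403
endloop
endfacet
facet normal -0.302 -0.362 -0.882
outer loop
vertex 3.17 -3.023 1.242
vertex 2.844 -2.204 1.017
vertex 3.643 -2.628 0.918
endloop
endfacet
facet normal 0.669 -0.740 0.075
outer loop
vertex 3.17 -3.023 1.242
vertex 3.643 -2.628 0.918
vertex 3.643 -2.455 2.627
endloop
endfacet
facet normal 0.670 -0.739 0.075
outer loop
vertex 3.643 -2.455 2.627
vertex 3.643 -2.628 0.918
vertex 4.116 -2.059 2.304
endloop
endfacet
facet normal 0.300 0.361 0.883
outer loop
vertex 3.643 -2.455 2.627
vertex 4.116 -2.059 2.304
vertex 3.316 -1.636 2.403
endloop
endfacet
facet normal -0.584 -0.504 -0.637
outer loop
vertex 1.075 2.245 -3.214
vertex -0.485 3.202 -2.542
vertex 1.354 3.673 -4.601
endloop
endfacet
facet normal 0.800 -0.491 -0.344
outer loop
vertex 2.585 4.738 -3.258
vertex 1.075 2.245 -3.214
vertex 1.354 3.673 -4.601
endloop
endfacet
facet normal -0.584 -0.504 -0.637
outer loop
vertex 1.354 3.673 -4.601
vertex -0.485 3.202 -2.542
vertex -0.206 4.63 -3.929
endloop
endfacet
facet normal 0.138 0.710 -0.690
outer loop
vertex -0.206 4.63 -3.929
vertex 2.585 4.738 -3.258
vertex 1.354 3.673 -4.601
endloop
endfacet
facet normal -0.138 -0.710 0.690
outer loop
vertex 1.075 2.245 -3.214
vertex 0.746 4.267 -1.199
vertex -0.485 3.202 -2.542
endloop
endfacet
facet normal 0.800 -0.491 -0.344
outer loop
vertex 2.306 3.31 -1.871
vertex 1.075 2.245 -3.214
vertex 2.585 4.738 -3.258
endloop
endfacet
facet normal -0.138 -0.710 0.690
outer loop
vertex 2.306 3.31 -1.871
vertex 0.746 4.267 -1.199
vertex 1.075 2.245 -3.214
endloop
endfacet
facet normal -0.800 0.491 0.344
outer loop
vertex -0.485 3.202 -2.542
vertex 0.746 4.267 -1.199
vertex -0.206 4.63 -3.929
endloop
endfacet
facet normal 0.138 0.710 -0.690
outer loop
vertex 1.025 5.695 -2.586
vertex 2.585 4.738 -3.258
vertex -0.206 4.63 -3.929
endloop
endfacet
facet normal -0.800 0.491 0.344
outer loop
vertex -0.206 4.63 -3.929
vertex 0.746 4.267 -1.199
vertex 1.025 5.695 -2.586
endloop
endfacet
facet normal 0.584 0.504 0.637
outer loop
vertex 1.025 5.695 -2.586
vertex 2.306 3.31 -1.871
vertex 2.585 4.738 -3.258
endloop
endfacet
facet normal 0.584 0.504 0.637
outer loop
vertex 0.746 4.267 -1.199
vertex 2.306 3.31 -1.871
vertex 1.025 5.695 -2.586
endloop
endfacet

endsolid


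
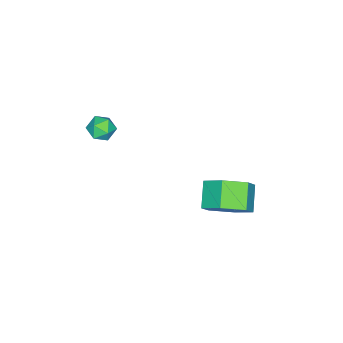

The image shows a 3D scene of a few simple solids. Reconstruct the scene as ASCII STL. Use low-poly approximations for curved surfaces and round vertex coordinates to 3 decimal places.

solid 
facet normal -0.141 0.859 0.492
outer loop
vertex -0.843 -3.237 2.502
vertex -0.713 -3.533 3.056
vertex -0.24 -3.262 2.719
endloop
endfacet
facet normal 0.101 0.981 -0.168
outer loop
vertex -0.843 -3.237 2.502
vertex -0.24 -3.262 2.719
vertex -0.361 -3.356 2.096
endloop
endfacet
facet normal -0.359 0.690 -0.629
outer loop
vertex -0.843 -3.237 2.502
vertex -0.361 -3.356 2.096
vertex -0.909 -3.685 2.048
endloop
endfacet
facet normal -0.886 0.388 -0.254
outer loop
vertex -0.843 -3.237 2.502
vertex -0.909 -3.685 2.048
vertex -1.127 -3.795 2.641
endloop
endfacet
facet normal -0.752 0.492 0.439
outer loop
vertex -0.843 -3.237 2.502
vertex -1.127 -3.795 2.641
vertex -0.713 -3.533 3.056
endloop
endfacet
facet normal 0.725 0.646 -0.238
outer loop
vertex -0.361 -3.356 2.096
vertex -0.24 -3.262 2.719
vertex 0.067 -3.725 2.399
endloop
endfacet
facet normal 0.335 0.447 0.829
outer loop
vertex -0.24 -3.262 2.719
vertex -0.713 -3.533 3.056
vertex -0.151 -3.835 2.992
endloop
endfacet
facet normal -0.653 -0.146 0.743
outer loop
vertex -0.713 -3.533 3.056
vertex -1.127 -3.795 2.641
vertex -0.699 -4.164 2.944
endloop
endfacet
facet normal -0.870 -0.315 -0.378
outer loop
vertex -1.127 -3.795 2.641
vertex -0.909 -3.685 2.048
vertex -0.82 -4.258 2.321
endloop
endfacet
facet normal -0.018 0.174 -0.985
outer loop
vertex -0.909 -3.685 2.048
vertex -0.361 -3.356 2.096
vertex -0.347 -3.987 1.984
endloop
endfacet
facet normal 0.886 -0.388 0.254
outer loop
vertex -0.217 -4.283 2.538
vertex 0.067 -3.725 2.399
vertex -0.151 -3.835 2.992
endloop
endfacet
facet normal 0.359 -0.690 0.629
outer loop
vertex -0.217 -4.283 2.538
vertex -0.151 -3.835 2.992
vertex -0.699 -4.164 2.944
endloop
endfacet
facet normal -0.101 -0.981 0.168
outer loop
vertex -0.217 -4.283 2.538
vertex -0.699 -4.164 2.944
vertex -0.82 -4.258 2.321
endloop
endfacet
facet normal 0.141 -0.859 -0.492
outer loop
vertex -0.217 -4.283 2.538
vertex -0.82 -4.258 2.321
vertex -0.347 -3.987 1.984
endloop
endfacet
facet normal 0.752 -0.492 -0.439
outer loop
vertex -0.217 -4.283 2.538
vertex -0.347 -3.987 1.984
vertex 0.067 -3.725 2.399
endloop
endfacet
facet normal 0.870 0.315 0.378
outer loop
vertex -0.151 -3.835 2.992
vertex 0.067 -3.725 2.399
vertex -0.24 -3.262 2.719
endloop
endfacet
facet normal 0.018 -0.174 0.985
outer loop
vertex -0.699 -4.164 2.944
vertex -0.151 -3.835 2.992
vertex -0.713 -3.533 3.056
endloop
endfacet
facet normal -0.725 -0.646 0.238
outer loop
vertex -0.82 -4.258 2.321
vertex -0.699 -4.164 2.944
vertex -1.127 -3.795 2.641
endloop
endfacet
facet normal -0.335 -0.447 -0.829
outer loop
vertex -0.347 -3.987 1.984
vertex -0.82 -4.258 2.321
vertex -0.909 -3.685 2.048
endloop
endfacet
facet normal 0.653 0.146 -0.743
outer loop
vertex 0.067 -3.725 2.399
vertex -0.347 -3.987 1.984
vertex -0.361 -3.356 2.096
endloop
endfacet
facet normal 0.720 0.366 -0.589
outer loop
vertex -2.212 0.675 -1.91
vertex -2.879 0.625 -2.757
vertex -2.84 1.519 -2.153
endloop
endfacet
facet normal 0.379 0.505 0.776
outer loop
vertex -2.212 0.675 -1.91
vertex -2.84 1.519 -2.153
vertex -3.133 0.206 -1.155
endloop
endfacet
facet normal 0.377 0.506 0.776
outer loop
vertex -3.133 0.206 -1.155
vertex -2.84 1.519 -2.153
vertex -3.762 1.05 -1.399
endloop
endfacet
facet normal -0.720 -0.366 0.589
outer loop
vertex -3.133 0.206 -1.155
vertex -3.762 1.05 -1.399
vertex -3.801 0.155 -2.003
endloop
endfacet
facet normal 0.720 0.367 -0.589
outer loop
vertex -2.84 1.519 -2.153
vertex -2.879 0.625 -2.757
vertex -3.508 1.468 -3.001
endloop
endfacet
facet normal -0.315 0.929 0.192
outer loop
vertex -2.84 1.519 -2.153
vertex -3.508 1.468 -3.001
vertex -3.762 1.05 -1.399
endloop
endfacet
facet normal -0.315 0.929 0.193
outer loop
vertex -3.762 1.05 -1.399
vertex -3.508 1.468 -3.001
vertex -4.43 0.999 -2.246
endloop
endfacet
facet normal -0.720 -0.367 0.590
outer loop
vertex -3.762 1.05 -1.399
vertex -4.43 0.999 -2.246
vertex -3.801 0.155 -2.003
endloop
endfacet
facet normal 0.720 0.367 -0.589
outer loop
vertex -3.508 1.468 -3.001
vertex -2.879 0.625 -2.757
vertex -3.547 0.574 -3.605
endloop
endfacet
facet normal -0.693 0.424 -0.583
outer loop
vertex -3.508 1.468 -3.001
vertex -3.547 0.574 -3.605
vertex -4.43 0.999 -2.246
endloop
endfacet
facet normal -0.693 0.423 -0.583
outer loop
vertex -4.43 0.999 -2.246
vertex -3.547 0.574 -3.605
vertex -4.468 0.105 -2.85
endloop
endfacet
facet normal -0.720 -0.367 0.589
outer loop
vertex -4.43 0.999 -2.246
vertex -4.468 0.105 -2.85
vertex -3.801 0.155 -2.003
endloop
endfacet
facet normal 0.720 0.366 -0.589
outer loop
vertex -3.547 0.574 -3.605
vertex -2.879 0.625 -2.757
vertex -2.918 -0.27 -3.361
endloop
endfacet
facet normal -0.378 -0.506 -0.775
outer loop
vertex -3.547 0.574 -3.605
vertex -2.918 -0.27 -3.361
vertex -4.468 0.105 -2.85
endloop
endfacet
facet normal -0.378 -0.505 -0.776
outer loop
vertex -4.468 0.105 -2.85
vertex -2.918 -0.27 -3.361
vertex -3.84 -0.739 -2.607
endloop
endfacet
facet normal -0.720 -0.366 0.589
outer loop
vertex -4.468 0.105 -2.85
vertex -3.84 -0.739 -2.607
vertex -3.801 0.155 -2.003
endloop
endfacet
facet normal 0.720 0.367 -0.590
outer loop
vertex -2.918 -0.27 -3.361
vertex -2.879 0.625 -2.757
vertex -2.25 -0.219 -2.514
endloop
endfacet
facet normal 0.315 -0.929 -0.193
outer loop
vertex -2.918 -0.27 -3.361
vertex -2.25 -0.219 -2.514
vertex -3.84 -0.739 -2.607
endloop
endfacet
facet normal 0.315 -0.929 -0.192
outer loop
vertex -3.84 -0.739 -2.607
vertex -2.25 -0.219 -2.514
vertex -3.172 -0.688 -1.759
endloop
endfacet
facet normal -0.720 -0.367 0.589
outer loop
vertex -3.84 -0.739 -2.607
vertex -3.172 -0.688 -1.759
vertex -3.801 0.155 -2.003
endloop
endfacet
facet normal 0.720 0.367 -0.589
outer loop
vertex -2.25 -0.219 -2.514
vertex -2.879 0.625 -2.757
vertex -2.212 0.675 -1.91
endloop
endfacet
facet normal 0.693 -0.424 0.583
outer loop
vertex -2.25 -0.219 -2.514
vertex -2.212 0.675 -1.91
vertex -3.172 -0.688 -1.759
endloop
endfacet
facet normal 0.693 -0.424 0.583
outer loop
vertex -3.172 -0.688 -1.759
vertex -2.212 0.675 -1.91
vertex -3.133 0.206 -1.155
endloop
endfacet
facet normal -0.720 -0.367 0.589
outer loop
vertex -3.172 -0.688 -1.759
vertex -3.133 0.206 -1.155
vertex -3.801 0.155 -2.003
endloop
endfacet

endsolid


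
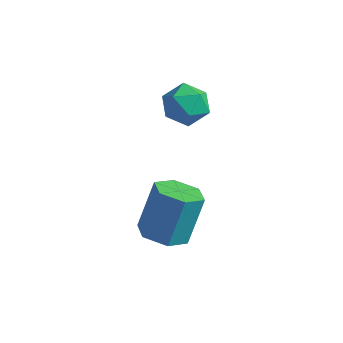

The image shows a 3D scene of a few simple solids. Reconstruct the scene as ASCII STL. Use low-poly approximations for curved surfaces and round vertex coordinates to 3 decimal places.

solid 
facet normal -0.045 -0.428 -0.903
outer loop
vertex 1.006 -0.15 -4.264
vertex 0.442 0.36 -4.478
vertex 1.202 0.538 -4.6
endloop
endfacet
facet normal 0.968 -0.243 0.067
outer loop
vertex 1.006 -0.15 -4.264
vertex 1.202 0.538 -4.6
vertex 1.082 0.57 -2.748
endloop
endfacet
facet normal 0.968 -0.243 0.067
outer loop
vertex 1.082 0.57 -2.748
vertex 1.202 0.538 -4.6
vertex 1.278 1.257 -3.084
endloop
endfacet
facet normal 0.045 0.428 0.902
outer loop
vertex 1.082 0.57 -2.748
vertex 1.278 1.257 -3.084
vertex 0.518 1.08 -2.962
endloop
endfacet
facet normal -0.045 -0.428 -0.903
outer loop
vertex 1.202 0.538 -4.6
vertex 0.442 0.36 -4.478
vertex 0.638 1.048 -4.814
endloop
endfacet
facet normal 0.699 0.632 -0.335
outer loop
vertex 1.202 0.538 -4.6
vertex 0.638 1.048 -4.814
vertex 1.278 1.257 -3.084
endloop
endfacet
facet normal 0.699 0.632 -0.335
outer loop
vertex 1.278 1.257 -3.084
vertex 0.638 1.048 -4.814
vertex 0.714 1.767 -3.298
endloop
endfacet
facet normal 0.045 0.428 0.902
outer loop
vertex 1.278 1.257 -3.084
vertex 0.714 1.767 -3.298
vertex 0.518 1.08 -2.962
endloop
endfacet
facet normal -0.045 -0.428 -0.903
outer loop
vertex 0.638 1.048 -4.814
vertex 0.442 0.36 -4.478
vertex -0.122 0.87 -4.692
endloop
endfacet
facet normal -0.269 0.875 -0.402
outer loop
vertex 0.638 1.048 -4.814
vertex -0.122 0.87 -4.692
vertex 0.714 1.767 -3.298
endloop
endfacet
facet normal -0.268 0.875 -0.402
outer loop
vertex 0.714 1.767 -3.298
vertex -0.122 0.87 -4.692
vertex -0.046 1.59 -3.176
endloop
endfacet
facet normal 0.045 0.428 0.902
outer loop
vertex 0.714 1.767 -3.298
vertex -0.046 1.59 -3.176
vertex 0.518 1.08 -2.962
endloop
endfacet
facet normal -0.045 -0.428 -0.902
outer loop
vertex -0.122 0.87 -4.692
vertex 0.442 0.36 -4.478
vertex -0.318 0.183 -4.356
endloop
endfacet
facet normal -0.968 0.243 -0.067
outer loop
vertex -0.122 0.87 -4.692
vertex -0.318 0.183 -4.356
vertex -0.046 1.59 -3.176
endloop
endfacet
facet normal -0.968 0.243 -0.067
outer loop
vertex -0.046 1.59 -3.176
vertex -0.318 0.183 -4.356
vertex -0.242 0.902 -2.84
endloop
endfacet
facet normal 0.045 0.428 0.903
outer loop
vertex -0.046 1.59 -3.176
vertex -0.242 0.902 -2.84
vertex 0.518 1.08 -2.962
endloop
endfacet
facet normal -0.045 -0.428 -0.902
outer loop
vertex -0.318 0.183 -4.356
vertex 0.442 0.36 -4.478
vertex 0.246 -0.327 -4.142
endloop
endfacet
facet normal -0.699 -0.632 0.335
outer loop
vertex -0.318 0.183 -4.356
vertex 0.246 -0.327 -4.142
vertex -0.242 0.902 -2.84
endloop
endfacet
facet normal -0.699 -0.632 0.335
outer loop
vertex -0.242 0.902 -2.84
vertex 0.246 -0.327 -4.142
vertex 0.322 0.392 -2.626
endloop
endfacet
facet normal 0.045 0.428 0.903
outer loop
vertex -0.242 0.902 -2.84
vertex 0.322 0.392 -2.626
vertex 0.518 1.08 -2.962
endloop
endfacet
facet normal -0.045 -0.428 -0.902
outer loop
vertex 0.246 -0.327 -4.142
vertex 0.442 0.36 -4.478
vertex 1.006 -0.15 -4.264
endloop
endfacet
facet normal 0.268 -0.876 0.402
outer loop
vertex 0.246 -0.327 -4.142
vertex 1.006 -0.15 -4.264
vertex 0.322 0.392 -2.626
endloop
endfacet
facet normal 0.269 -0.875 0.402
outer loop
vertex 0.322 0.392 -2.626
vertex 1.006 -0.15 -4.264
vertex 1.082 0.57 -2.748
endloop
endfacet
facet normal 0.045 0.428 0.903
outer loop
vertex 0.322 0.392 -2.626
vertex 1.082 0.57 -2.748
vertex 0.518 1.08 -2.962
endloop
endfacet
facet normal -0.087 0.939 -0.333
outer loop
vertex -0.248 3.088 -1.212
vertex -0.893 3.185 -0.769
vertex -0.183 3.356 -0.473
endloop
endfacet
facet normal 0.598 0.736 -0.319
outer loop
vertex -0.248 3.088 -1.212
vertex -0.183 3.356 -0.473
vertex 0.329 2.822 -0.745
endloop
endfacet
facet normal 0.664 0.157 -0.731
outer loop
vertex -0.248 3.088 -1.212
vertex 0.329 2.822 -0.745
vertex -0.065 2.321 -1.21
endloop
endfacet
facet normal 0.021 0.002 -1.000
outer loop
vertex -0.248 3.088 -1.212
vertex -0.065 2.321 -1.21
vertex -0.82 2.546 -1.225
endloop
endfacet
facet normal -0.444 0.486 -0.753
outer loop
vertex -0.248 3.088 -1.212
vertex -0.82 2.546 -1.225
vertex -0.893 3.185 -0.769
endloop
endfacet
facet normal 0.759 0.548 0.351
outer loop
vertex 0.329 2.822 -0.745
vertex -0.183 3.356 -0.473
vertex 0.04 2.754 -0.015
endloop
endfacet
facet normal -0.348 0.878 0.329
outer loop
vertex -0.183 3.356 -0.473
vertex -0.893 3.185 -0.769
vertex -0.715 2.979 -0.03
endloop
endfacet
facet normal -0.924 0.146 -0.352
outer loop
vertex -0.893 3.185 -0.769
vertex -0.82 2.546 -1.225
vertex -1.109 2.478 -0.495
endloop
endfacet
facet normal -0.175 -0.636 -0.751
outer loop
vertex -0.82 2.546 -1.225
vertex -0.065 2.321 -1.21
vertex -0.597 1.944 -0.767
endloop
endfacet
facet normal 0.866 -0.387 -0.317
outer loop
vertex -0.065 2.321 -1.21
vertex 0.329 2.822 -0.745
vertex 0.113 2.115 -0.471
endloop
endfacet
facet normal -0.021 -0.002 1.000
outer loop
vertex -0.532 2.212 -0.028
vertex 0.04 2.754 -0.015
vertex -0.715 2.979 -0.03
endloop
endfacet
facet normal -0.664 -0.157 0.731
outer loop
vertex -0.532 2.212 -0.028
vertex -0.715 2.979 -0.03
vertex -1.109 2.478 -0.495
endloop
endfacet
facet normal -0.598 -0.736 0.319
outer loop
vertex -0.532 2.212 -0.028
vertex -1.109 2.478 -0.495
vertex -0.597 1.944 -0.767
endloop
endfacet
facet normal 0.087 -0.939 0.333
outer loop
vertex -0.532 2.212 -0.028
vertex -0.597 1.944 -0.767
vertex 0.113 2.115 -0.471
endloop
endfacet
facet normal 0.444 -0.486 0.753
outer loop
vertex -0.532 2.212 -0.028
vertex 0.113 2.115 -0.471
vertex 0.04 2.754 -0.015
endloop
endfacet
facet normal 0.175 0.636 0.751
outer loop
vertex -0.715 2.979 -0.03
vertex 0.04 2.754 -0.015
vertex -0.183 3.356 -0.473
endloop
endfacet
facet normal -0.866 0.387 0.317
outer loop
vertex -1.109 2.478 -0.495
vertex -0.715 2.979 -0.03
vertex -0.893 3.185 -0.769
endloop
endfacet
facet normal -0.759 -0.548 -0.351
outer loop
vertex -0.597 1.944 -0.767
vertex -1.109 2.478 -0.495
vertex -0.82 2.546 -1.225
endloop
endfacet
facet normal 0.348 -0.878 -0.329
outer loop
vertex 0.113 2.115 -0.471
vertex -0.597 1.944 -0.767
vertex -0.065 2.321 -1.21
endloop
endfacet
facet normal 0.924 -0.146 0.352
outer loop
vertex 0.04 2.754 -0.015
vertex 0.113 2.115 -0.471
vertex 0.329 2.822 -0.745
endloop
endfacet

endsolid


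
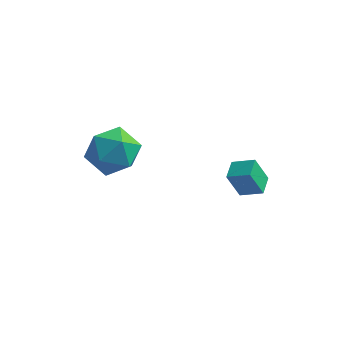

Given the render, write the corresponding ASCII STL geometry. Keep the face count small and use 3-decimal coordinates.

solid 
facet normal -0.961 0.062 0.269
outer loop
vertex -4.195 1.123 2.314
vertex -4.328 0.131 2.069
vertex -4.044 0.392 3.024
endloop
endfacet
facet normal -0.561 0.514 0.649
outer loop
vertex -4.195 1.123 2.314
vertex -4.044 0.392 3.024
vertex -3.392 1.187 2.957
endloop
endfacet
facet normal -0.231 0.954 0.193
outer loop
vertex -4.195 1.123 2.314
vertex -3.392 1.187 2.957
vertex -3.273 1.418 1.96
endloop
endfacet
facet normal -0.427 0.773 -0.469
outer loop
vertex -4.195 1.123 2.314
vertex -3.273 1.418 1.96
vertex -3.851 0.765 1.411
endloop
endfacet
facet normal -0.879 0.222 -0.423
outer loop
vertex -4.195 1.123 2.314
vertex -3.851 0.765 1.411
vertex -4.328 0.131 2.069
endloop
endfacet
facet normal -0.062 0.134 0.989
outer loop
vertex -3.392 1.187 2.957
vertex -4.044 0.392 3.024
vertex -3.029 0.235 3.109
endloop
endfacet
facet normal -0.710 -0.597 0.374
outer loop
vertex -4.044 0.392 3.024
vertex -4.328 0.131 2.069
vertex -3.607 -0.418 2.56
endloop
endfacet
facet normal -0.576 -0.338 -0.744
outer loop
vertex -4.328 0.131 2.069
vertex -3.851 0.765 1.411
vertex -3.488 -0.187 1.563
endloop
endfacet
facet normal 0.154 0.552 -0.819
outer loop
vertex -3.851 0.765 1.411
vertex -3.273 1.418 1.96
vertex -2.836 0.608 1.496
endloop
endfacet
facet normal 0.472 0.845 0.252
outer loop
vertex -3.273 1.418 1.96
vertex -3.392 1.187 2.957
vertex -2.552 0.869 2.451
endloop
endfacet
facet normal 0.427 -0.773 0.469
outer loop
vertex -2.685 -0.123 2.206
vertex -3.029 0.235 3.109
vertex -3.607 -0.418 2.56
endloop
endfacet
facet normal 0.231 -0.954 -0.193
outer loop
vertex -2.685 -0.123 2.206
vertex -3.607 -0.418 2.56
vertex -3.488 -0.187 1.563
endloop
endfacet
facet normal 0.561 -0.514 -0.649
outer loop
vertex -2.685 -0.123 2.206
vertex -3.488 -0.187 1.563
vertex -2.836 0.608 1.496
endloop
endfacet
facet normal 0.961 -0.062 -0.269
outer loop
vertex -2.685 -0.123 2.206
vertex -2.836 0.608 1.496
vertex -2.552 0.869 2.451
endloop
endfacet
facet normal 0.879 -0.222 0.423
outer loop
vertex -2.685 -0.123 2.206
vertex -2.552 0.869 2.451
vertex -3.029 0.235 3.109
endloop
endfacet
facet normal -0.154 -0.552 0.819
outer loop
vertex -3.607 -0.418 2.56
vertex -3.029 0.235 3.109
vertex -4.044 0.392 3.024
endloop
endfacet
facet normal -0.472 -0.845 -0.252
outer loop
vertex -3.488 -0.187 1.563
vertex -3.607 -0.418 2.56
vertex -4.328 0.131 2.069
endloop
endfacet
facet normal 0.062 -0.134 -0.989
outer loop
vertex -2.836 0.608 1.496
vertex -3.488 -0.187 1.563
vertex -3.851 0.765 1.411
endloop
endfacet
facet normal 0.710 0.597 -0.374
outer loop
vertex -2.552 0.869 2.451
vertex -2.836 0.608 1.496
vertex -3.273 1.418 1.96
endloop
endfacet
facet normal 0.576 0.338 0.744
outer loop
vertex -3.029 0.235 3.109
vertex -2.552 0.869 2.451
vertex -3.392 1.187 2.957
endloop
endfacet
facet normal -0.913 0.031 -0.408
outer loop
vertex 0.012 2.294 -0.029
vertex 0.005 3.091 0.048
vertex 0.474 2.397 -1.055
endloop
endfacet
facet normal 0.009 -0.995 -0.096
outer loop
vertex 1.295 2.369 -0.688
vertex 0.012 2.294 -0.029
vertex 0.474 2.397 -1.055
endloop
endfacet
facet normal -0.913 0.031 -0.408
outer loop
vertex 0.474 2.397 -1.055
vertex 0.005 3.091 0.048
vertex 0.467 3.194 -0.978
endloop
endfacet
facet normal 0.409 0.091 -0.908
outer loop
vertex 0.467 3.194 -0.978
vertex 1.295 2.369 -0.688
vertex 0.474 2.397 -1.055
endloop
endfacet
facet normal -0.409 -0.091 0.908
outer loop
vertex 0.012 2.294 -0.029
vertex 0.826 3.063 0.415
vertex 0.005 3.091 0.048
endloop
endfacet
facet normal 0.009 -0.995 -0.096
outer loop
vertex 0.833 2.266 0.338
vertex 0.012 2.294 -0.029
vertex 1.295 2.369 -0.688
endloop
endfacet
facet normal -0.409 -0.091 0.908
outer loop
vertex 0.833 2.266 0.338
vertex 0.826 3.063 0.415
vertex 0.012 2.294 -0.029
endloop
endfacet
facet normal -0.009 0.995 0.096
outer loop
vertex 0.005 3.091 0.048
vertex 0.826 3.063 0.415
vertex 0.467 3.194 -0.978
endloop
endfacet
facet normal 0.409 0.091 -0.908
outer loop
vertex 1.288 3.166 -0.611
vertex 1.295 2.369 -0.688
vertex 0.467 3.194 -0.978
endloop
endfacet
facet normal -0.009 0.995 0.096
outer loop
vertex 0.467 3.194 -0.978
vertex 0.826 3.063 0.415
vertex 1.288 3.166 -0.611
endloop
endfacet
facet normal 0.913 -0.031 0.408
outer loop
vertex 1.288 3.166 -0.611
vertex 0.833 2.266 0.338
vertex 1.295 2.369 -0.688
endloop
endfacet
facet normal 0.913 -0.031 0.408
outer loop
vertex 0.826 3.063 0.415
vertex 0.833 2.266 0.338
vertex 1.288 3.166 -0.611
endloop
endfacet

endsolid


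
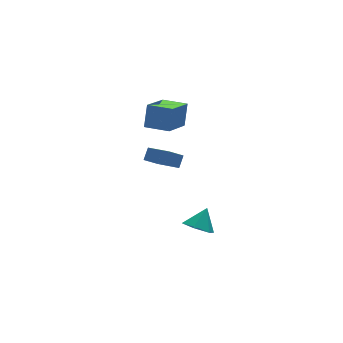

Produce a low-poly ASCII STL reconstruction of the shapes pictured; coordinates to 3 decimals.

solid 
facet normal -0.521 -0.483 -0.704
outer loop
vertex 2.101 2.918 -0.123
vertex 1.528 4.475 -0.768
vertex 2.955 2.959 -0.783
endloop
endfacet
facet normal 0.322 -0.875 0.363
outer loop
vertex 3.392 3.365 -0.192
vertex 2.101 2.918 -0.123
vertex 2.955 2.959 -0.783
endloop
endfacet
facet normal -0.521 -0.483 -0.704
outer loop
vertex 2.955 2.959 -0.783
vertex 1.528 4.475 -0.768
vertex 2.382 4.516 -1.428
endloop
endfacet
facet normal 0.791 0.038 -0.611
outer loop
vertex 2.382 4.516 -1.428
vertex 3.392 3.365 -0.192
vertex 2.955 2.959 -0.783
endloop
endfacet
facet normal -0.791 -0.038 0.611
outer loop
vertex 2.101 2.918 -0.123
vertex 1.965 4.881 -0.177
vertex 1.528 4.475 -0.768
endloop
endfacet
facet normal 0.322 -0.875 0.363
outer loop
vertex 2.538 3.324 0.468
vertex 2.101 2.918 -0.123
vertex 3.392 3.365 -0.192
endloop
endfacet
facet normal -0.791 -0.038 0.611
outer loop
vertex 2.538 3.324 0.468
vertex 1.965 4.881 -0.177
vertex 2.101 2.918 -0.123
endloop
endfacet
facet normal -0.322 0.875 -0.363
outer loop
vertex 1.528 4.475 -0.768
vertex 1.965 4.881 -0.177
vertex 2.382 4.516 -1.428
endloop
endfacet
facet normal 0.791 0.038 -0.611
outer loop
vertex 2.819 4.922 -0.837
vertex 3.392 3.365 -0.192
vertex 2.382 4.516 -1.428
endloop
endfacet
facet normal -0.322 0.875 -0.363
outer loop
vertex 2.382 4.516 -1.428
vertex 1.965 4.881 -0.177
vertex 2.819 4.922 -0.837
endloop
endfacet
facet normal 0.521 0.483 0.704
outer loop
vertex 2.819 4.922 -0.837
vertex 2.538 3.324 0.468
vertex 3.392 3.365 -0.192
endloop
endfacet
facet normal 0.521 0.483 0.704
outer loop
vertex 1.965 4.881 -0.177
vertex 2.538 3.324 0.468
vertex 2.819 4.922 -0.837
endloop
endfacet
facet normal -0.553 -0.351 -0.756
outer loop
vertex 3.723 0.114 -4.332
vertex 2.952 0.48 -3.938
vertex 3.457 0.99 -4.544
endloop
endfacet
facet normal 0.956 0.256 -0.141
outer loop
vertex 3.723 0.114 -4.332
vertex 3.457 0.99 -4.544
vertex 3.708 0.96 -2.902
endloop
endfacet
facet normal -0.552 -0.351 -0.756
outer loop
vertex 3.457 0.99 -4.544
vertex 2.952 0.48 -3.938
vertex 2.686 1.356 -4.151
endloop
endfacet
facet normal 0.409 0.911 -0.046
outer loop
vertex 3.457 0.99 -4.544
vertex 2.686 1.356 -4.151
vertex 3.708 0.96 -2.902
endloop
endfacet
facet normal -0.552 -0.351 -0.756
outer loop
vertex 2.686 1.356 -4.151
vertex 2.952 0.48 -3.938
vertex 2.18 0.845 -3.544
endloop
endfacet
facet normal -0.265 0.835 0.482
outer loop
vertex 2.686 1.356 -4.151
vertex 2.18 0.845 -3.544
vertex 3.708 0.96 -2.902
endloop
endfacet
facet normal -0.552 -0.351 -0.757
outer loop
vertex 2.18 0.845 -3.544
vertex 2.952 0.48 -3.938
vertex 2.446 -0.031 -3.332
endloop
endfacet
facet normal -0.392 0.102 0.914
outer loop
vertex 2.18 0.845 -3.544
vertex 2.446 -0.031 -3.332
vertex 3.708 0.96 -2.902
endloop
endfacet
facet normal -0.552 -0.351 -0.757
outer loop
vertex 2.446 -0.031 -3.332
vertex 2.952 0.48 -3.938
vertex 3.217 -0.397 -3.725
endloop
endfacet
facet normal 0.155 -0.553 0.819
outer loop
vertex 2.446 -0.031 -3.332
vertex 3.217 -0.397 -3.725
vertex 3.708 0.96 -2.902
endloop
endfacet
facet normal -0.553 -0.351 -0.756
outer loop
vertex 3.217 -0.397 -3.725
vertex 2.952 0.48 -3.938
vertex 3.723 0.114 -4.332
endloop
endfacet
facet normal 0.830 -0.476 0.291
outer loop
vertex 3.217 -0.397 -3.725
vertex 3.723 0.114 -4.332
vertex 3.708 0.96 -2.902
endloop
endfacet
facet normal -0.682 0.728 -0.069
outer loop
vertex 1.48 3.802 4.304
vertex 2.927 5.07 3.389
vertex 1.084 3.306 2.989
endloop
endfacet
facet normal -0.680 -0.595 0.429
outer loop
vertex 2.073 2.25 3.091
vertex 1.48 3.802 4.304
vertex 1.084 3.306 2.989
endloop
endfacet
facet normal -0.682 0.728 -0.070
outer loop
vertex 1.084 3.306 2.989
vertex 2.927 5.07 3.389
vertex 2.531 4.573 2.075
endloop
endfacet
facet normal -0.271 -0.340 -0.900
outer loop
vertex 2.531 4.573 2.075
vertex 2.073 2.25 3.091
vertex 1.084 3.306 2.989
endloop
endfacet
facet normal 0.271 0.341 0.900
outer loop
vertex 1.48 3.802 4.304
vertex 3.916 4.014 3.491
vertex 2.927 5.07 3.389
endloop
endfacet
facet normal -0.679 -0.595 0.430
outer loop
vertex 2.469 2.747 4.405
vertex 1.48 3.802 4.304
vertex 2.073 2.25 3.091
endloop
endfacet
facet normal 0.271 0.340 0.900
outer loop
vertex 2.469 2.747 4.405
vertex 3.916 4.014 3.491
vertex 1.48 3.802 4.304
endloop
endfacet
facet normal 0.679 0.595 -0.430
outer loop
vertex 2.927 5.07 3.389
vertex 3.916 4.014 3.491
vertex 2.531 4.573 2.075
endloop
endfacet
facet normal -0.271 -0.340 -0.900
outer loop
vertex 3.52 3.518 2.176
vertex 2.073 2.25 3.091
vertex 2.531 4.573 2.075
endloop
endfacet
facet normal 0.679 0.596 -0.429
outer loop
vertex 2.531 4.573 2.075
vertex 3.916 4.014 3.491
vertex 3.52 3.518 2.176
endloop
endfacet
facet normal 0.682 -0.728 0.070
outer loop
vertex 3.52 3.518 2.176
vertex 2.469 2.747 4.405
vertex 2.073 2.25 3.091
endloop
endfacet
facet normal 0.682 -0.728 0.069
outer loop
vertex 3.916 4.014 3.491
vertex 2.469 2.747 4.405
vertex 3.52 3.518 2.176
endloop
endfacet

endsolid


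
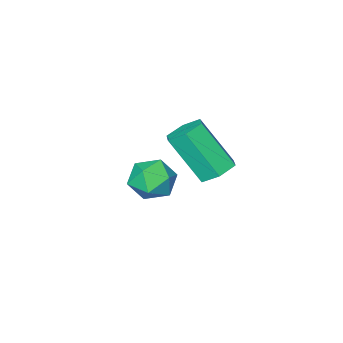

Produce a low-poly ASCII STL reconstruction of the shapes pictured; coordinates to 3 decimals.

solid 
facet normal -0.007 0.398 0.917
outer loop
vertex 0.571 0.416 3.244
vertex 0.349 -0.208 3.513
vertex 1.048 -0.071 3.459
endloop
endfacet
facet normal 0.492 0.706 0.509
outer loop
vertex 0.571 0.416 3.244
vertex 1.048 -0.071 3.459
vertex 1.156 0.291 2.852
endloop
endfacet
facet normal 0.168 0.984 -0.063
outer loop
vertex 0.571 0.416 3.244
vertex 1.156 0.291 2.852
vertex 0.524 0.378 2.531
endloop
endfacet
facet normal -0.530 0.848 -0.010
outer loop
vertex 0.571 0.416 3.244
vertex 0.524 0.378 2.531
vertex 0.024 0.07 2.94
endloop
endfacet
facet normal -0.639 0.485 0.597
outer loop
vertex 0.571 0.416 3.244
vertex 0.024 0.07 2.94
vertex 0.349 -0.208 3.513
endloop
endfacet
facet normal 0.938 0.199 0.285
outer loop
vertex 1.156 0.291 2.852
vertex 1.048 -0.071 3.459
vertex 1.296 -0.41 2.88
endloop
endfacet
facet normal 0.132 -0.300 0.945
outer loop
vertex 1.048 -0.071 3.459
vertex 0.349 -0.208 3.513
vertex 0.796 -0.718 3.289
endloop
endfacet
facet normal -0.890 -0.161 0.427
outer loop
vertex 0.349 -0.208 3.513
vertex 0.024 0.07 2.94
vertex 0.164 -0.631 2.968
endloop
endfacet
facet normal -0.715 0.424 -0.555
outer loop
vertex 0.024 0.07 2.94
vertex 0.524 0.378 2.531
vertex 0.272 -0.269 2.361
endloop
endfacet
facet normal 0.415 0.645 -0.642
outer loop
vertex 0.524 0.378 2.531
vertex 1.156 0.291 2.852
vertex 0.971 -0.132 2.307
endloop
endfacet
facet normal 0.530 -0.848 0.010
outer loop
vertex 0.749 -0.756 2.576
vertex 1.296 -0.41 2.88
vertex 0.796 -0.718 3.289
endloop
endfacet
facet normal -0.168 -0.984 0.063
outer loop
vertex 0.749 -0.756 2.576
vertex 0.796 -0.718 3.289
vertex 0.164 -0.631 2.968
endloop
endfacet
facet normal -0.492 -0.706 -0.509
outer loop
vertex 0.749 -0.756 2.576
vertex 0.164 -0.631 2.968
vertex 0.272 -0.269 2.361
endloop
endfacet
facet normal 0.007 -0.398 -0.917
outer loop
vertex 0.749 -0.756 2.576
vertex 0.272 -0.269 2.361
vertex 0.971 -0.132 2.307
endloop
endfacet
facet normal 0.639 -0.485 -0.597
outer loop
vertex 0.749 -0.756 2.576
vertex 0.971 -0.132 2.307
vertex 1.296 -0.41 2.88
endloop
endfacet
facet normal 0.715 -0.424 0.555
outer loop
vertex 0.796 -0.718 3.289
vertex 1.296 -0.41 2.88
vertex 1.048 -0.071 3.459
endloop
endfacet
facet normal -0.415 -0.645 0.642
outer loop
vertex 0.164 -0.631 2.968
vertex 0.796 -0.718 3.289
vertex 0.349 -0.208 3.513
endloop
endfacet
facet normal -0.938 -0.199 -0.285
outer loop
vertex 0.272 -0.269 2.361
vertex 0.164 -0.631 2.968
vertex 0.024 0.07 2.94
endloop
endfacet
facet normal -0.132 0.300 -0.945
outer loop
vertex 0.971 -0.132 2.307
vertex 0.272 -0.269 2.361
vertex 0.524 0.378 2.531
endloop
endfacet
facet normal 0.890 0.161 -0.427
outer loop
vertex 1.296 -0.41 2.88
vertex 0.971 -0.132 2.307
vertex 1.156 0.291 2.852
endloop
endfacet
facet normal -0.258 0.525 -0.811
outer loop
vertex -2.328 -1.823 0.812
vertex -2.587 -1.381 1.18
vertex -1.98 -1.338 1.015
endloop
endfacet
facet normal 0.793 -0.364 -0.489
outer loop
vertex -2.328 -1.823 0.812
vertex -1.98 -1.338 1.015
vertex -1.874 -2.74 2.232
endloop
endfacet
facet normal 0.794 -0.364 -0.488
outer loop
vertex -1.874 -2.74 2.232
vertex -1.98 -1.338 1.015
vertex -1.527 -2.255 2.435
endloop
endfacet
facet normal 0.259 -0.525 0.811
outer loop
vertex -1.874 -2.74 2.232
vertex -1.527 -2.255 2.435
vertex -2.133 -2.299 2.6
endloop
endfacet
facet normal -0.258 0.523 -0.812
outer loop
vertex -1.98 -1.338 1.015
vertex -2.587 -1.381 1.18
vertex -2.239 -0.896 1.382
endloop
endfacet
facet normal 0.874 0.484 0.034
outer loop
vertex -1.98 -1.338 1.015
vertex -2.239 -0.896 1.382
vertex -1.527 -2.255 2.435
endloop
endfacet
facet normal 0.874 0.484 0.034
outer loop
vertex -1.527 -2.255 2.435
vertex -2.239 -0.896 1.382
vertex -1.786 -1.813 2.802
endloop
endfacet
facet normal 0.259 -0.523 0.812
outer loop
vertex -1.527 -2.255 2.435
vertex -1.786 -1.813 2.802
vertex -2.133 -2.299 2.6
endloop
endfacet
facet normal -0.260 0.524 -0.811
outer loop
vertex -2.239 -0.896 1.382
vertex -2.587 -1.381 1.18
vertex -2.846 -0.94 1.548
endloop
endfacet
facet normal 0.081 0.849 0.522
outer loop
vertex -2.239 -0.896 1.382
vertex -2.846 -0.94 1.548
vertex -1.786 -1.813 2.802
endloop
endfacet
facet normal 0.081 0.849 0.522
outer loop
vertex -1.786 -1.813 2.802
vertex -2.846 -0.94 1.548
vertex -2.392 -1.857 2.968
endloop
endfacet
facet normal 0.260 -0.523 0.812
outer loop
vertex -1.786 -1.813 2.802
vertex -2.392 -1.857 2.968
vertex -2.133 -2.299 2.6
endloop
endfacet
facet normal -0.259 0.525 -0.811
outer loop
vertex -2.846 -0.94 1.548
vertex -2.587 -1.381 1.18
vertex -3.193 -1.425 1.345
endloop
endfacet
facet normal -0.793 0.363 0.488
outer loop
vertex -2.846 -0.94 1.548
vertex -3.193 -1.425 1.345
vertex -2.392 -1.857 2.968
endloop
endfacet
facet normal -0.793 0.365 0.488
outer loop
vertex -2.392 -1.857 2.968
vertex -3.193 -1.425 1.345
vertex -2.74 -2.342 2.765
endloop
endfacet
facet normal 0.258 -0.525 0.811
outer loop
vertex -2.392 -1.857 2.968
vertex -2.74 -2.342 2.765
vertex -2.133 -2.299 2.6
endloop
endfacet
facet normal -0.259 0.523 -0.812
outer loop
vertex -3.193 -1.425 1.345
vertex -2.587 -1.381 1.18
vertex -2.934 -1.867 0.978
endloop
endfacet
facet normal -0.874 -0.484 -0.034
outer loop
vertex -3.193 -1.425 1.345
vertex -2.934 -1.867 0.978
vertex -2.74 -2.342 2.765
endloop
endfacet
facet normal -0.874 -0.484 -0.034
outer loop
vertex -2.74 -2.342 2.765
vertex -2.934 -1.867 0.978
vertex -2.481 -2.784 2.398
endloop
endfacet
facet normal 0.258 -0.523 0.812
outer loop
vertex -2.74 -2.342 2.765
vertex -2.481 -2.784 2.398
vertex -2.133 -2.299 2.6
endloop
endfacet
facet normal -0.260 0.523 -0.812
outer loop
vertex -2.934 -1.867 0.978
vertex -2.587 -1.381 1.18
vertex -2.328 -1.823 0.812
endloop
endfacet
facet normal -0.081 -0.849 -0.522
outer loop
vertex -2.934 -1.867 0.978
vertex -2.328 -1.823 0.812
vertex -2.481 -2.784 2.398
endloop
endfacet
facet normal -0.081 -0.849 -0.522
outer loop
vertex -2.481 -2.784 2.398
vertex -2.328 -1.823 0.812
vertex -1.874 -2.74 2.232
endloop
endfacet
facet normal 0.260 -0.524 0.811
outer loop
vertex -2.481 -2.784 2.398
vertex -1.874 -2.74 2.232
vertex -2.133 -2.299 2.6
endloop
endfacet

endsolid
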